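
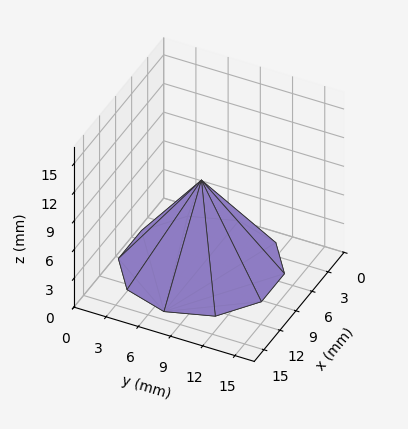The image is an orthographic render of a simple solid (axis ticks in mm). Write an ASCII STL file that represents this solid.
Reading the render: the shape is a regular 10-sided pyramid, base circumscribed radius ≈ 7 mm, apex at z ≈ 9 mm (dimensions read to the nearest mm from the axis ticks). For the STL, each face is triangulated and given an outward normal.

solid part
  facet normal 0.0000 0.0000 -1.0000
    outer loop
      vertex 9.16 13.66 0.00
      vertex 12.66 11.11 0.00
      vertex 14.00 7.00 0.00
    endloop
  endfacet
  facet normal 0.0000 0.0000 -1.0000
    outer loop
      vertex 4.84 13.66 0.00
      vertex 9.16 13.66 0.00
      vertex 14.00 7.00 0.00
    endloop
  endfacet
  facet normal 0.0000 0.0000 -1.0000
    outer loop
      vertex 1.34 11.11 0.00
      vertex 4.84 13.66 0.00
      vertex 14.00 7.00 0.00
    endloop
  endfacet
  facet normal 0.0000 0.0000 -1.0000
    outer loop
      vertex 0.00 7.00 0.00
      vertex 1.34 11.11 0.00
      vertex 14.00 7.00 0.00
    endloop
  endfacet
  facet normal 0.0000 0.0000 -1.0000
    outer loop
      vertex 1.34 2.89 0.00
      vertex 0.00 7.00 0.00
      vertex 14.00 7.00 0.00
    endloop
  endfacet
  facet normal 0.0000 0.0000 -1.0000
    outer loop
      vertex 4.84 0.34 0.00
      vertex 1.34 2.89 0.00
      vertex 14.00 7.00 0.00
    endloop
  endfacet
  facet normal 0.0000 0.0000 -1.0000
    outer loop
      vertex 9.16 0.34 0.00
      vertex 4.84 0.34 0.00
      vertex 14.00 7.00 0.00
    endloop
  endfacet
  facet normal 0.0000 0.0000 -1.0000
    outer loop
      vertex 12.66 2.89 0.00
      vertex 9.16 0.34 0.00
      vertex 14.00 7.00 0.00
    endloop
  endfacet
  facet normal 0.7644 0.2492 0.5946
    outer loop
      vertex 14.00 7.00 0.00
      vertex 12.66 11.11 0.00
      vertex 7.00 7.00 9.00
    endloop
  endfacet
  facet normal 0.4735 0.6499 0.5945
    outer loop
      vertex 12.66 11.11 0.00
      vertex 9.16 13.66 0.00
      vertex 7.00 7.00 9.00
    endloop
  endfacet
  facet normal 0.0000 0.8038 0.5948
    outer loop
      vertex 9.16 13.66 0.00
      vertex 4.84 13.66 0.00
      vertex 7.00 7.00 9.00
    endloop
  endfacet
  facet normal -0.4735 0.6499 0.5945
    outer loop
      vertex 4.84 13.66 0.00
      vertex 1.34 11.11 0.00
      vertex 7.00 7.00 9.00
    endloop
  endfacet
  facet normal -0.7644 0.2492 0.5946
    outer loop
      vertex 1.34 11.11 0.00
      vertex 0.00 7.00 0.00
      vertex 7.00 7.00 9.00
    endloop
  endfacet
  facet normal -0.7644 -0.2492 0.5946
    outer loop
      vertex 0.00 7.00 0.00
      vertex 1.34 2.89 0.00
      vertex 7.00 7.00 9.00
    endloop
  endfacet
  facet normal -0.4735 -0.6499 0.5945
    outer loop
      vertex 1.34 2.89 0.00
      vertex 4.84 0.34 0.00
      vertex 7.00 7.00 9.00
    endloop
  endfacet
  facet normal 0.0000 -0.8038 0.5948
    outer loop
      vertex 4.84 0.34 0.00
      vertex 9.16 0.34 0.00
      vertex 7.00 7.00 9.00
    endloop
  endfacet
  facet normal 0.4735 -0.6499 0.5945
    outer loop
      vertex 9.16 0.34 0.00
      vertex 12.66 2.89 0.00
      vertex 7.00 7.00 9.00
    endloop
  endfacet
  facet normal 0.7644 -0.2492 0.5946
    outer loop
      vertex 12.66 2.89 0.00
      vertex 14.00 7.00 0.00
      vertex 7.00 7.00 9.00
    endloop
  endfacet
endsolid part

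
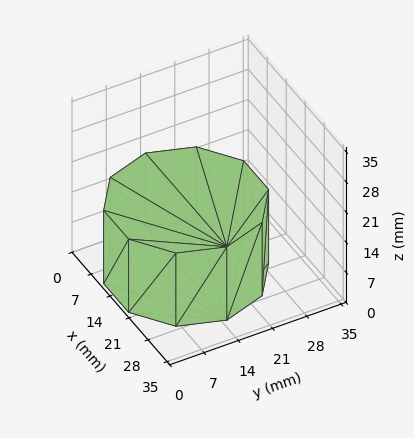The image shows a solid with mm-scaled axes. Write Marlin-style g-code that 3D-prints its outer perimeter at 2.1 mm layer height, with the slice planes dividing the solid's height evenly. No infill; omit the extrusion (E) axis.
Reading the render: the shape is a regular 10-sided prism (a cylinder approximated with 10 flat sides), circumscribed radius ≈ 15 mm, height ≈ 17 mm (dimensions read to the nearest mm from the axis ticks). For the g-code, the solid's height is divided into equal slices at the stated Δz and each level perimeter traced with G1 moves after a G0 lift.

; perimeter-only toolpath
G21 ; units = mm
G90 ; absolute positioning
G28 ; home
; layer 1
G0 Z2.1
G0 X30.0 Y15.0
G1 X27.1 Y23.8
G1 X19.6 Y29.3
G1 X10.4 Y29.3
G1 X2.9 Y23.8
G1 X0.0 Y15.0
G1 X2.9 Y6.2
G1 X10.4 Y0.7
G1 X19.6 Y0.7
G1 X27.1 Y6.2
G1 X30.0 Y15.0
; layer 2
G0 Z4.2
G0 X30.0 Y15.0
G1 X27.1 Y23.8
G1 X19.6 Y29.3
G1 X10.4 Y29.3
G1 X2.9 Y23.8
G1 X0.0 Y15.0
G1 X2.9 Y6.2
G1 X10.4 Y0.7
G1 X19.6 Y0.7
G1 X27.1 Y6.2
G1 X30.0 Y15.0
; layer 3
G0 Z6.4
G0 X30.0 Y15.0
G1 X27.1 Y23.8
G1 X19.6 Y29.3
G1 X10.4 Y29.3
G1 X2.9 Y23.8
G1 X0.0 Y15.0
G1 X2.9 Y6.2
G1 X10.4 Y0.7
G1 X19.6 Y0.7
G1 X27.1 Y6.2
G1 X30.0 Y15.0
; layer 4
G0 Z8.5
G0 X30.0 Y15.0
G1 X27.1 Y23.8
G1 X19.6 Y29.3
G1 X10.4 Y29.3
G1 X2.9 Y23.8
G1 X0.0 Y15.0
G1 X2.9 Y6.2
G1 X10.4 Y0.7
G1 X19.6 Y0.7
G1 X27.1 Y6.2
G1 X30.0 Y15.0
; layer 5
G0 Z10.6
G0 X30.0 Y15.0
G1 X27.1 Y23.8
G1 X19.6 Y29.3
G1 X10.4 Y29.3
G1 X2.9 Y23.8
G1 X0.0 Y15.0
G1 X2.9 Y6.2
G1 X10.4 Y0.7
G1 X19.6 Y0.7
G1 X27.1 Y6.2
G1 X30.0 Y15.0
; layer 6
G0 Z12.8
G0 X30.0 Y15.0
G1 X27.1 Y23.8
G1 X19.6 Y29.3
G1 X10.4 Y29.3
G1 X2.9 Y23.8
G1 X0.0 Y15.0
G1 X2.9 Y6.2
G1 X10.4 Y0.7
G1 X19.6 Y0.7
G1 X27.1 Y6.2
G1 X30.0 Y15.0
; layer 7
G0 Z14.9
G0 X30.0 Y15.0
G1 X27.1 Y23.8
G1 X19.6 Y29.3
G1 X10.4 Y29.3
G1 X2.9 Y23.8
G1 X0.0 Y15.0
G1 X2.9 Y6.2
G1 X10.4 Y0.7
G1 X19.6 Y0.7
G1 X27.1 Y6.2
G1 X30.0 Y15.0
; layer 8
G0 Z17.0
G0 X30.0 Y15.0
G1 X27.1 Y23.8
G1 X19.6 Y29.3
G1 X10.4 Y29.3
G1 X2.9 Y23.8
G1 X0.0 Y15.0
G1 X2.9 Y6.2
G1 X10.4 Y0.7
G1 X19.6 Y0.7
G1 X27.1 Y6.2
G1 X30.0 Y15.0
M2 ; end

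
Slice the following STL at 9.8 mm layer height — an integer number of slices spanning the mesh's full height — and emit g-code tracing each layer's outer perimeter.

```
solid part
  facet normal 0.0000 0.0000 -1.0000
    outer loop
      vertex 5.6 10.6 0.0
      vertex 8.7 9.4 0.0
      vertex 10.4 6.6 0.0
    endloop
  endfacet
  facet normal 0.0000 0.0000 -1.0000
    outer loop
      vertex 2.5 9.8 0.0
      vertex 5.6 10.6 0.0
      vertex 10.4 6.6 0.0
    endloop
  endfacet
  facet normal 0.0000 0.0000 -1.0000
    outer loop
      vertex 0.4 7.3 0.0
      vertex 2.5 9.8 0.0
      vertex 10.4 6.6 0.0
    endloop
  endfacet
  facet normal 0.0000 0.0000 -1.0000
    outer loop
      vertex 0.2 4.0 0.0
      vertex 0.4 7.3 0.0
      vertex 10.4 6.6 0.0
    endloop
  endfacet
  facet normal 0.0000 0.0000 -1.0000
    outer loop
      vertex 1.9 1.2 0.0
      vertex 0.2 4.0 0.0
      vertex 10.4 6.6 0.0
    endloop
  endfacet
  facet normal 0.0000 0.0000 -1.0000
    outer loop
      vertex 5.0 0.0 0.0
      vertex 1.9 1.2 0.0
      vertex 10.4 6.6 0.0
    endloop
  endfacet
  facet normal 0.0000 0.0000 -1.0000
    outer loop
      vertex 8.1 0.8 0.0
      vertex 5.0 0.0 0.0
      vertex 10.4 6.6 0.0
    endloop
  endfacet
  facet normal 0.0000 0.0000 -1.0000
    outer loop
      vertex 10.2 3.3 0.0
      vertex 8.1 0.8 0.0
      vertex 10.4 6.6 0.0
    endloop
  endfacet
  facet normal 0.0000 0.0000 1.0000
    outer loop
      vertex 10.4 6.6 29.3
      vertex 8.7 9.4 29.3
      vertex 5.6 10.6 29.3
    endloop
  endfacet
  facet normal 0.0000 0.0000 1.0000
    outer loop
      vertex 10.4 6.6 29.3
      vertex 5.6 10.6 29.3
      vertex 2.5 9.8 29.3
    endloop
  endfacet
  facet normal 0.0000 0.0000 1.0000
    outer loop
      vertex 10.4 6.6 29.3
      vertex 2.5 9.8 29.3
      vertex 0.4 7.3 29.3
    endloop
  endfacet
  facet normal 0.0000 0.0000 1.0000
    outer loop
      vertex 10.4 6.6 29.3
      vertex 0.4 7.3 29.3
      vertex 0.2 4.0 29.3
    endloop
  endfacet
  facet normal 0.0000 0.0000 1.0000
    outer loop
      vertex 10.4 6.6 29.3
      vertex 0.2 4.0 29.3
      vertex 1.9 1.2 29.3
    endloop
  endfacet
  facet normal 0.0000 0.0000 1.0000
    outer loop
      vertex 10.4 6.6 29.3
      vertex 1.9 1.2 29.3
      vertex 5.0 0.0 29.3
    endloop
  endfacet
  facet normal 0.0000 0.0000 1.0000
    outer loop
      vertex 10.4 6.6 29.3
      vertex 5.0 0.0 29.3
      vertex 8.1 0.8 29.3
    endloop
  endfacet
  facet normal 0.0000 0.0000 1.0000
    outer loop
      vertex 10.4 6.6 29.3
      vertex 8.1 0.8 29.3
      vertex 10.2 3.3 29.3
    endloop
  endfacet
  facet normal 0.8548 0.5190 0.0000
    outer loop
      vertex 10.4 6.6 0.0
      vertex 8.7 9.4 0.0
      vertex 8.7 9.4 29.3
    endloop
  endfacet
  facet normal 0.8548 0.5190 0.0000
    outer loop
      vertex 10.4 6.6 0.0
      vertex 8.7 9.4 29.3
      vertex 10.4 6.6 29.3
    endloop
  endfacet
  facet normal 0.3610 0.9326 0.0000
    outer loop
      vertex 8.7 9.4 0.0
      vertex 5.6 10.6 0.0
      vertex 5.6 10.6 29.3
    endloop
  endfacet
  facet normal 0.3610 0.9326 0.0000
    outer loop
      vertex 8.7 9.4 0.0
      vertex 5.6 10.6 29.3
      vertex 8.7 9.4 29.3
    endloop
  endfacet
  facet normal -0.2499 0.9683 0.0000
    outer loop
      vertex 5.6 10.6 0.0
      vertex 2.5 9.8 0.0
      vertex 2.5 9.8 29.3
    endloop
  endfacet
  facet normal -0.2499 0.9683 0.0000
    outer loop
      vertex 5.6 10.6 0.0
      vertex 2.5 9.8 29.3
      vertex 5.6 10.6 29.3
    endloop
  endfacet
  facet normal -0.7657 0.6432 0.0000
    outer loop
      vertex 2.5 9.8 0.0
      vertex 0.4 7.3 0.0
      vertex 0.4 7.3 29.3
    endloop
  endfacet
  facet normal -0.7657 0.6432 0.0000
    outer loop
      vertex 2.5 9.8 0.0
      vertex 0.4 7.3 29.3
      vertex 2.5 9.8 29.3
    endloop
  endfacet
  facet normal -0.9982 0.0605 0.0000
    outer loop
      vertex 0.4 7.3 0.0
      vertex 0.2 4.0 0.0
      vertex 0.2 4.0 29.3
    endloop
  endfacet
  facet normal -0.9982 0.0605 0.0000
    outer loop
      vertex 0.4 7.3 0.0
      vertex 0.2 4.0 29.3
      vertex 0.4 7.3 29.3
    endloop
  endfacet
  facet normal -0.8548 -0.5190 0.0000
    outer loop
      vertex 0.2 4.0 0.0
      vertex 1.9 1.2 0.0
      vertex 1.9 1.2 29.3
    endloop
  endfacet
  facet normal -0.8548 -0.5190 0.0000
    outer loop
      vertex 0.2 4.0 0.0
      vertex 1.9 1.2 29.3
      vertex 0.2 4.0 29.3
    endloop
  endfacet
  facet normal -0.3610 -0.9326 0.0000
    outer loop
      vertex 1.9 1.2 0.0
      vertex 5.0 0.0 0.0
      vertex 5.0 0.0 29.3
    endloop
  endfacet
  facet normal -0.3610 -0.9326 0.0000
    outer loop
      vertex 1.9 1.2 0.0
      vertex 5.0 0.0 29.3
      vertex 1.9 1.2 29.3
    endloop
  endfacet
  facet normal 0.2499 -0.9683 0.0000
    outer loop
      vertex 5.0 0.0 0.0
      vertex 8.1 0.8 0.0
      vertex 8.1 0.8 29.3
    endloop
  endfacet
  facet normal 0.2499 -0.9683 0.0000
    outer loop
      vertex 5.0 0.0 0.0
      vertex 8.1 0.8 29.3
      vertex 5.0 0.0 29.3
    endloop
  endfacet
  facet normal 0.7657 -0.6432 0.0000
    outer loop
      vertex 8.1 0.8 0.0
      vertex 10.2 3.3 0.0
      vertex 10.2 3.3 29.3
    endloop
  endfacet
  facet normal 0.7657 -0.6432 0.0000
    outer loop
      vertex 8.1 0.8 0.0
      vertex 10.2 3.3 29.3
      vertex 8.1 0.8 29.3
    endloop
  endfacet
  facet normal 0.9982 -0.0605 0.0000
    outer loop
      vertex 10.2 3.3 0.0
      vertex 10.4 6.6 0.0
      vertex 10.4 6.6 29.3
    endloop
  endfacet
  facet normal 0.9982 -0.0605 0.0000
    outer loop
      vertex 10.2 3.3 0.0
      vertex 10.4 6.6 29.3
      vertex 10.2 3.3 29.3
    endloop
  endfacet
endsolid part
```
; perimeter-only toolpath
G21 ; units = mm
G90 ; absolute positioning
G28 ; home
; layer 1
G0 Z9.8
G0 X10.4 Y6.6
G1 X8.7 Y9.4
G1 X5.6 Y10.6
G1 X2.5 Y9.8
G1 X0.4 Y7.3
G1 X0.2 Y4.0
G1 X1.9 Y1.2
G1 X5.0 Y0.0
G1 X8.1 Y0.8
G1 X10.2 Y3.3
G1 X10.4 Y6.6
; layer 2
G0 Z19.5
G0 X10.4 Y6.6
G1 X8.7 Y9.4
G1 X5.6 Y10.6
G1 X2.5 Y9.8
G1 X0.4 Y7.3
G1 X0.2 Y4.0
G1 X1.9 Y1.2
G1 X5.0 Y0.0
G1 X8.1 Y0.8
G1 X10.2 Y3.3
G1 X10.4 Y6.6
; layer 3
G0 Z29.3
G0 X10.4 Y6.6
G1 X8.7 Y9.4
G1 X5.6 Y10.6
G1 X2.5 Y9.8
G1 X0.4 Y7.3
G1 X0.2 Y4.0
G1 X1.9 Y1.2
G1 X5.0 Y0.0
G1 X8.1 Y0.8
G1 X10.2 Y3.3
G1 X10.4 Y6.6
M2 ; end

The solid is a regular 10-sided prism (a cylinder approximated with 10 flat sides), circumscribed radius ≈ 5.3 mm, height ≈ 29.3 mm. Slicing at Δz = 9.8 mm — 3 equal slices spanning the solid's height, so layer i sits at z = i·h/3 — gives 3 non-empty perimeters. Each is a 10-segment closed polygon; G0 lifts to the layer z and rapids to the start vertex, then G1 traces the edges.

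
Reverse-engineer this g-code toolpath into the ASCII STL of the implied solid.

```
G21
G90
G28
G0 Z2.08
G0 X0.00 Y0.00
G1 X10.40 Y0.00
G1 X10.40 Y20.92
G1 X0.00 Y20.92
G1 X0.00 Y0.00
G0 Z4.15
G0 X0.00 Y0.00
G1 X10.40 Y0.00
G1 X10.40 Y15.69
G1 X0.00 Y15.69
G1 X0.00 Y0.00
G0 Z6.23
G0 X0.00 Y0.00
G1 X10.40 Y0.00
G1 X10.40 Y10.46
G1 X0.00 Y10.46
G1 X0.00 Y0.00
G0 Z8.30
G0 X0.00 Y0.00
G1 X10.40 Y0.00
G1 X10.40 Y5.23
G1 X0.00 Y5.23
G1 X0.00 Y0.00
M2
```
solid part
  facet normal 0.0000 0.0000 -1.0000
    outer loop
      vertex 10.40 26.15 0.00
      vertex 10.40 0.00 0.00
      vertex 0.00 0.00 0.00
    endloop
  endfacet
  facet normal 0.0000 0.0000 -1.0000
    outer loop
      vertex 0.00 26.15 0.00
      vertex 10.40 26.15 0.00
      vertex 0.00 0.00 0.00
    endloop
  endfacet
  facet normal 0.0000 -1.0000 0.0000
    outer loop
      vertex 0.00 0.00 0.00
      vertex 10.40 0.00 0.00
      vertex 10.40 0.00 10.38
    endloop
  endfacet
  facet normal 0.0000 -1.0000 0.0000
    outer loop
      vertex 0.00 0.00 0.00
      vertex 10.40 0.00 10.38
      vertex 0.00 0.00 10.38
    endloop
  endfacet
  facet normal 0.0000 0.3689 0.9295
    outer loop
      vertex 0.00 0.00 10.38
      vertex 10.40 0.00 10.38
      vertex 10.40 26.15 0.00
    endloop
  endfacet
  facet normal 0.0000 0.3689 0.9295
    outer loop
      vertex 0.00 0.00 10.38
      vertex 10.40 26.15 0.00
      vertex 0.00 26.15 0.00
    endloop
  endfacet
  facet normal -1.0000 0.0000 0.0000
    outer loop
      vertex 0.00 0.00 10.38
      vertex 0.00 26.15 0.00
      vertex 0.00 0.00 0.00
    endloop
  endfacet
  facet normal 1.0000 0.0000 0.0000
    outer loop
      vertex 10.40 0.00 0.00
      vertex 10.40 26.15 0.00
      vertex 10.40 0.00 10.38
    endloop
  endfacet
endsolid part

The G0 Z moves step by Δz≈2.08 mm. The G1 loops shrink linearly with z, so the solid tapers from its base footprint up to z≈10.4. Closing with a flat bottom cap and the tapered top and triangulating gives 8 facets — a wedge (ramp): 10.4 × 26.1 mm base, rising to 10.4 mm along the y=0 edge and sloping linearly to z=0 at y=26.1.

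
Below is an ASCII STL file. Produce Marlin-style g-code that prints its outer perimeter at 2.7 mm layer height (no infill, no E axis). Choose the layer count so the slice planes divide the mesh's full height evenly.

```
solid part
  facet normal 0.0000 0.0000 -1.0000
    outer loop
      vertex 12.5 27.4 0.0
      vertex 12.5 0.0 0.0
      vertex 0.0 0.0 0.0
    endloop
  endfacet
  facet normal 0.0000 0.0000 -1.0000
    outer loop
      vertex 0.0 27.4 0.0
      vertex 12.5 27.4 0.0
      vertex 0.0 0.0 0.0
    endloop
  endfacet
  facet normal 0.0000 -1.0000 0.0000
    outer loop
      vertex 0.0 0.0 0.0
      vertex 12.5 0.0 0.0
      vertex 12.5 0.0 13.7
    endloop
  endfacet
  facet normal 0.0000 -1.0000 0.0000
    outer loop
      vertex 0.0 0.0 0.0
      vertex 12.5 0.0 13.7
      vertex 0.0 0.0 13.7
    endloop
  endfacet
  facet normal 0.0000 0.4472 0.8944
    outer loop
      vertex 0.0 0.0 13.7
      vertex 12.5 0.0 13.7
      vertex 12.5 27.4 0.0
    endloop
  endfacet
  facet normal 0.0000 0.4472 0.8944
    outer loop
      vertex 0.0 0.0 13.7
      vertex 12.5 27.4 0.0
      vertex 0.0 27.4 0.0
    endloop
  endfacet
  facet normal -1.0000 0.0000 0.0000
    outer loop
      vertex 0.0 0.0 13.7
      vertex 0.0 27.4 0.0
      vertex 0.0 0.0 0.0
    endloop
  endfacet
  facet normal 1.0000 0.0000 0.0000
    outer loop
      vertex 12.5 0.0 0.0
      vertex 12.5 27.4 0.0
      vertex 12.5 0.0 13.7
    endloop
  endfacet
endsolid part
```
; perimeter-only toolpath
G21 ; units = mm
G90 ; absolute positioning
G28 ; home
; layer 1
G0 Z2.7
G0 X0.0 Y0.0
G1 X12.5 Y0.0
G1 X12.5 Y21.9
G1 X0.0 Y21.9
G1 X0.0 Y0.0
; layer 2
G0 Z5.5
G0 X0.0 Y0.0
G1 X12.5 Y0.0
G1 X12.5 Y16.4
G1 X0.0 Y16.4
G1 X0.0 Y0.0
; layer 3
G0 Z8.2
G0 X0.0 Y0.0
G1 X12.5 Y0.0
G1 X12.5 Y11.0
G1 X0.0 Y11.0
G1 X0.0 Y0.0
; layer 4
G0 Z11.0
G0 X0.0 Y0.0
G1 X12.5 Y0.0
G1 X12.5 Y5.5
G1 X0.0 Y5.5
G1 X0.0 Y0.0
M2 ; end

The solid is a wedge (ramp): 12.5 × 27.4 mm base, rising to 13.7 mm along the y=0 edge and sloping linearly to z=0 at y=27.4. Slicing at Δz = 2.7 mm — 5 equal slices spanning the solid's height, so layer i sits at z = i·h/5 — gives 4 non-empty perimeters. Each is a 4-segment closed polygon; G0 lifts to the layer z and rapids to the start vertex, then G1 traces the edges. The cross-section shrinks linearly with z (the slice at the apex is degenerate and omitted).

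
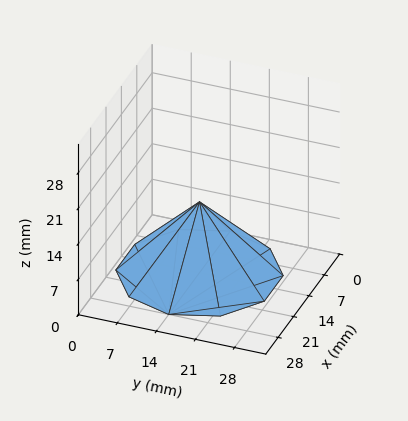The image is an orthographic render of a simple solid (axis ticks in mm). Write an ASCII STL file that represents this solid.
Reading the render: the shape is a regular 10-sided pyramid, base circumscribed radius ≈ 14 mm, apex at z ≈ 14 mm (dimensions read to the nearest mm from the axis ticks). For the STL, each face is triangulated and given an outward normal.

solid part
  facet normal 0.0000 0.0000 -1.0000
    outer loop
      vertex 18.3 27.3 0.0
      vertex 25.3 22.2 0.0
      vertex 28.0 14.0 0.0
    endloop
  endfacet
  facet normal 0.0000 0.0000 -1.0000
    outer loop
      vertex 9.7 27.3 0.0
      vertex 18.3 27.3 0.0
      vertex 28.0 14.0 0.0
    endloop
  endfacet
  facet normal 0.0000 0.0000 -1.0000
    outer loop
      vertex 2.7 22.2 0.0
      vertex 9.7 27.3 0.0
      vertex 28.0 14.0 0.0
    endloop
  endfacet
  facet normal 0.0000 0.0000 -1.0000
    outer loop
      vertex 0.0 14.0 0.0
      vertex 2.7 22.2 0.0
      vertex 28.0 14.0 0.0
    endloop
  endfacet
  facet normal 0.0000 0.0000 -1.0000
    outer loop
      vertex 2.7 5.8 0.0
      vertex 0.0 14.0 0.0
      vertex 28.0 14.0 0.0
    endloop
  endfacet
  facet normal 0.0000 0.0000 -1.0000
    outer loop
      vertex 9.7 0.7 0.0
      vertex 2.7 5.8 0.0
      vertex 28.0 14.0 0.0
    endloop
  endfacet
  facet normal 0.0000 0.0000 -1.0000
    outer loop
      vertex 18.3 0.7 0.0
      vertex 9.7 0.7 0.0
      vertex 28.0 14.0 0.0
    endloop
  endfacet
  facet normal 0.0000 0.0000 -1.0000
    outer loop
      vertex 25.3 5.8 0.0
      vertex 18.3 0.7 0.0
      vertex 28.0 14.0 0.0
    endloop
  endfacet
  facet normal 0.6887 0.2268 0.6887
    outer loop
      vertex 28.0 14.0 0.0
      vertex 25.3 22.2 0.0
      vertex 14.0 14.0 14.0
    endloop
  endfacet
  facet normal 0.4272 0.5864 0.6882
    outer loop
      vertex 25.3 22.2 0.0
      vertex 18.3 27.3 0.0
      vertex 14.0 14.0 14.0
    endloop
  endfacet
  facet normal 0.0000 0.7250 0.6887
    outer loop
      vertex 18.3 27.3 0.0
      vertex 9.7 27.3 0.0
      vertex 14.0 14.0 14.0
    endloop
  endfacet
  facet normal -0.4272 0.5864 0.6882
    outer loop
      vertex 9.7 27.3 0.0
      vertex 2.7 22.2 0.0
      vertex 14.0 14.0 14.0
    endloop
  endfacet
  facet normal -0.6887 0.2268 0.6887
    outer loop
      vertex 2.7 22.2 0.0
      vertex 0.0 14.0 0.0
      vertex 14.0 14.0 14.0
    endloop
  endfacet
  facet normal -0.6887 -0.2268 0.6887
    outer loop
      vertex 0.0 14.0 0.0
      vertex 2.7 5.8 0.0
      vertex 14.0 14.0 14.0
    endloop
  endfacet
  facet normal -0.4272 -0.5864 0.6882
    outer loop
      vertex 2.7 5.8 0.0
      vertex 9.7 0.7 0.0
      vertex 14.0 14.0 14.0
    endloop
  endfacet
  facet normal 0.0000 -0.7250 0.6887
    outer loop
      vertex 9.7 0.7 0.0
      vertex 18.3 0.7 0.0
      vertex 14.0 14.0 14.0
    endloop
  endfacet
  facet normal 0.4272 -0.5864 0.6882
    outer loop
      vertex 18.3 0.7 0.0
      vertex 25.3 5.8 0.0
      vertex 14.0 14.0 14.0
    endloop
  endfacet
  facet normal 0.6887 -0.2268 0.6887
    outer loop
      vertex 25.3 5.8 0.0
      vertex 28.0 14.0 0.0
      vertex 14.0 14.0 14.0
    endloop
  endfacet
endsolid part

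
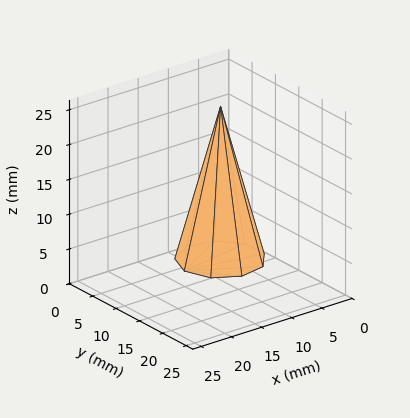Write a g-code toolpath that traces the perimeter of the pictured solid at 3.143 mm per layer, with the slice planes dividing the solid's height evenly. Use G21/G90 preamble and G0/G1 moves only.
Reading the render: the shape is a regular 9-sided pyramid, base circumscribed radius ≈ 6 mm, apex at z ≈ 22 mm (dimensions read to the nearest mm from the axis ticks). For the g-code, the solid's height is divided into equal slices at the stated Δz and each level perimeter traced with G1 moves after a G0 lift.

; perimeter-only toolpath
G21 ; units = mm
G90 ; absolute positioning
G28 ; home
; layer 1
G0 Z3.143
G0 X11.143 Y6.000
G1 X9.939 Y9.306
G1 X6.893 Y11.065
G1 X3.429 Y10.454
G1 X1.167 Y7.759
G1 X1.167 Y4.241
G1 X3.429 Y1.546
G1 X6.893 Y0.935
G1 X9.939 Y2.694
G1 X11.143 Y6.000
; layer 2
G0 Z6.286
G0 X10.286 Y6.000
G1 X9.283 Y8.755
G1 X6.744 Y10.221
G1 X3.857 Y9.711
G1 X1.973 Y7.466
G1 X1.973 Y4.534
G1 X3.857 Y2.289
G1 X6.744 Y1.779
G1 X9.283 Y3.245
G1 X10.286 Y6.000
; layer 3
G0 Z9.429
G0 X9.429 Y6.000
G1 X8.626 Y8.204
G1 X6.595 Y9.377
G1 X4.286 Y8.969
G1 X2.778 Y7.173
G1 X2.778 Y4.827
G1 X4.286 Y3.031
G1 X6.595 Y2.623
G1 X8.626 Y3.796
G1 X9.429 Y6.000
; layer 4
G0 Z12.571
G0 X8.571 Y6.000
G1 X7.970 Y7.653
G1 X6.447 Y8.532
G1 X4.714 Y8.227
G1 X3.584 Y6.879
G1 X3.584 Y5.121
G1 X4.714 Y3.773
G1 X6.447 Y3.468
G1 X7.970 Y4.347
G1 X8.571 Y6.000
; layer 5
G0 Z15.714
G0 X7.714 Y6.000
G1 X7.313 Y7.102
G1 X6.298 Y7.688
G1 X5.143 Y7.485
G1 X4.389 Y6.586
G1 X4.389 Y5.414
G1 X5.143 Y4.515
G1 X6.298 Y4.312
G1 X7.313 Y4.898
G1 X7.714 Y6.000
; layer 6
G0 Z18.857
G0 X6.857 Y6.000
G1 X6.657 Y6.551
G1 X6.149 Y6.844
G1 X5.571 Y6.742
G1 X5.195 Y6.293
G1 X5.195 Y5.707
G1 X5.571 Y5.258
G1 X6.149 Y5.156
G1 X6.657 Y5.449
G1 X6.857 Y6.000
M2 ; end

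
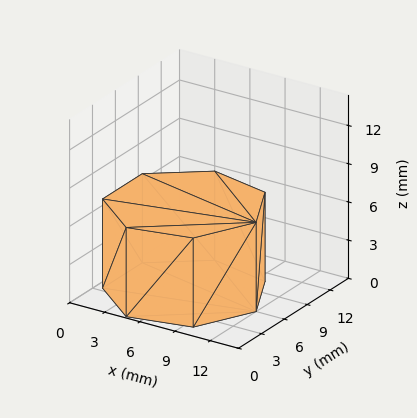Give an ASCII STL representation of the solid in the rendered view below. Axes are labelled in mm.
Reading the render: the shape is a regular 7-sided prism (a cylinder approximated with 7 flat sides), circumscribed radius ≈ 6 mm, height ≈ 7 mm (dimensions read to the nearest mm from the axis ticks). For the STL, each face is triangulated and given an outward normal.

solid part
  facet normal 0.0000 0.0000 -1.0000
    outer loop
      vertex 4.7 11.8 0.0
      vertex 9.7 10.7 0.0
      vertex 12.0 6.0 0.0
    endloop
  endfacet
  facet normal 0.0000 0.0000 -1.0000
    outer loop
      vertex 0.6 8.6 0.0
      vertex 4.7 11.8 0.0
      vertex 12.0 6.0 0.0
    endloop
  endfacet
  facet normal 0.0000 0.0000 -1.0000
    outer loop
      vertex 0.6 3.4 0.0
      vertex 0.6 8.6 0.0
      vertex 12.0 6.0 0.0
    endloop
  endfacet
  facet normal 0.0000 0.0000 -1.0000
    outer loop
      vertex 4.7 0.2 0.0
      vertex 0.6 3.4 0.0
      vertex 12.0 6.0 0.0
    endloop
  endfacet
  facet normal 0.0000 0.0000 -1.0000
    outer loop
      vertex 9.7 1.3 0.0
      vertex 4.7 0.2 0.0
      vertex 12.0 6.0 0.0
    endloop
  endfacet
  facet normal 0.0000 0.0000 1.0000
    outer loop
      vertex 12.0 6.0 7.0
      vertex 9.7 10.7 7.0
      vertex 4.7 11.8 7.0
    endloop
  endfacet
  facet normal 0.0000 0.0000 1.0000
    outer loop
      vertex 12.0 6.0 7.0
      vertex 4.7 11.8 7.0
      vertex 0.6 8.6 7.0
    endloop
  endfacet
  facet normal 0.0000 0.0000 1.0000
    outer loop
      vertex 12.0 6.0 7.0
      vertex 0.6 8.6 7.0
      vertex 0.6 3.4 7.0
    endloop
  endfacet
  facet normal 0.0000 0.0000 1.0000
    outer loop
      vertex 12.0 6.0 7.0
      vertex 0.6 3.4 7.0
      vertex 4.7 0.2 7.0
    endloop
  endfacet
  facet normal 0.0000 0.0000 1.0000
    outer loop
      vertex 12.0 6.0 7.0
      vertex 4.7 0.2 7.0
      vertex 9.7 1.3 7.0
    endloop
  endfacet
  facet normal 0.8982 0.4396 0.0000
    outer loop
      vertex 12.0 6.0 0.0
      vertex 9.7 10.7 0.0
      vertex 9.7 10.7 7.0
    endloop
  endfacet
  facet normal 0.8982 0.4396 0.0000
    outer loop
      vertex 12.0 6.0 0.0
      vertex 9.7 10.7 7.0
      vertex 12.0 6.0 7.0
    endloop
  endfacet
  facet normal 0.2149 0.9766 0.0000
    outer loop
      vertex 9.7 10.7 0.0
      vertex 4.7 11.8 0.0
      vertex 4.7 11.8 7.0
    endloop
  endfacet
  facet normal 0.2149 0.9766 0.0000
    outer loop
      vertex 9.7 10.7 0.0
      vertex 4.7 11.8 7.0
      vertex 9.7 10.7 7.0
    endloop
  endfacet
  facet normal -0.6153 0.7883 0.0000
    outer loop
      vertex 4.7 11.8 0.0
      vertex 0.6 8.6 0.0
      vertex 0.6 8.6 7.0
    endloop
  endfacet
  facet normal -0.6153 0.7883 0.0000
    outer loop
      vertex 4.7 11.8 0.0
      vertex 0.6 8.6 7.0
      vertex 4.7 11.8 7.0
    endloop
  endfacet
  facet normal -1.0000 0.0000 0.0000
    outer loop
      vertex 0.6 8.6 0.0
      vertex 0.6 3.4 0.0
      vertex 0.6 3.4 7.0
    endloop
  endfacet
  facet normal -1.0000 0.0000 0.0000
    outer loop
      vertex 0.6 8.6 0.0
      vertex 0.6 3.4 7.0
      vertex 0.6 8.6 7.0
    endloop
  endfacet
  facet normal -0.6153 -0.7883 0.0000
    outer loop
      vertex 0.6 3.4 0.0
      vertex 4.7 0.2 0.0
      vertex 4.7 0.2 7.0
    endloop
  endfacet
  facet normal -0.6153 -0.7883 0.0000
    outer loop
      vertex 0.6 3.4 0.0
      vertex 4.7 0.2 7.0
      vertex 0.6 3.4 7.0
    endloop
  endfacet
  facet normal 0.2149 -0.9766 0.0000
    outer loop
      vertex 4.7 0.2 0.0
      vertex 9.7 1.3 0.0
      vertex 9.7 1.3 7.0
    endloop
  endfacet
  facet normal 0.2149 -0.9766 0.0000
    outer loop
      vertex 4.7 0.2 0.0
      vertex 9.7 1.3 7.0
      vertex 4.7 0.2 7.0
    endloop
  endfacet
  facet normal 0.8982 -0.4396 0.0000
    outer loop
      vertex 9.7 1.3 0.0
      vertex 12.0 6.0 0.0
      vertex 12.0 6.0 7.0
    endloop
  endfacet
  facet normal 0.8982 -0.4396 0.0000
    outer loop
      vertex 9.7 1.3 0.0
      vertex 12.0 6.0 7.0
      vertex 9.7 1.3 7.0
    endloop
  endfacet
endsolid part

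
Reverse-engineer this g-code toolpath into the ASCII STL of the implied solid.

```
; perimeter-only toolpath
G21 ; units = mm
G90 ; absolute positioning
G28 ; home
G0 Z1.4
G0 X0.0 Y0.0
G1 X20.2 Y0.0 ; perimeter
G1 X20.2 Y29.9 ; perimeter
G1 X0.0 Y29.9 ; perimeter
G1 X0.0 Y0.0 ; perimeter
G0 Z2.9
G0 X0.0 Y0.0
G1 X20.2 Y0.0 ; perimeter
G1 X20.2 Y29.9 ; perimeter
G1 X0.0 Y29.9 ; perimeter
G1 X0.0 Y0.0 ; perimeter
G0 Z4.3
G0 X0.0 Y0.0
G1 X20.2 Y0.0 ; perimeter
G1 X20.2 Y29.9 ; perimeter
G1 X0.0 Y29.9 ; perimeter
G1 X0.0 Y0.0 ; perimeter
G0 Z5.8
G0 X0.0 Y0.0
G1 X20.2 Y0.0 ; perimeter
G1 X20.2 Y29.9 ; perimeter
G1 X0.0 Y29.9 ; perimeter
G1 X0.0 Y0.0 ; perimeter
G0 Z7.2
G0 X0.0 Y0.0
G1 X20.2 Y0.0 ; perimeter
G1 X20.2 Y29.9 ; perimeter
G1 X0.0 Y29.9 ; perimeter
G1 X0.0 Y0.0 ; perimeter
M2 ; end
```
solid part
  facet normal 0.0000 0.0000 -1.0000
    outer loop
      vertex 20.2 29.9 0.0
      vertex 20.2 0.0 0.0
      vertex 0.0 0.0 0.0
    endloop
  endfacet
  facet normal 0.0000 0.0000 -1.0000
    outer loop
      vertex 0.0 29.9 0.0
      vertex 20.2 29.9 0.0
      vertex 0.0 0.0 0.0
    endloop
  endfacet
  facet normal 0.0000 0.0000 1.0000
    outer loop
      vertex 0.0 0.0 7.2
      vertex 20.2 0.0 7.2
      vertex 20.2 29.9 7.2
    endloop
  endfacet
  facet normal 0.0000 0.0000 1.0000
    outer loop
      vertex 0.0 0.0 7.2
      vertex 20.2 29.9 7.2
      vertex 0.0 29.9 7.2
    endloop
  endfacet
  facet normal 0.0000 -1.0000 0.0000
    outer loop
      vertex 0.0 0.0 0.0
      vertex 20.2 0.0 0.0
      vertex 20.2 0.0 7.2
    endloop
  endfacet
  facet normal 0.0000 -1.0000 0.0000
    outer loop
      vertex 0.0 0.0 0.0
      vertex 20.2 0.0 7.2
      vertex 0.0 0.0 7.2
    endloop
  endfacet
  facet normal 0.0000 1.0000 0.0000
    outer loop
      vertex 20.2 29.9 7.2
      vertex 20.2 29.9 0.0
      vertex 0.0 29.9 0.0
    endloop
  endfacet
  facet normal 0.0000 1.0000 0.0000
    outer loop
      vertex 0.0 29.9 7.2
      vertex 20.2 29.9 7.2
      vertex 0.0 29.9 0.0
    endloop
  endfacet
  facet normal -1.0000 0.0000 0.0000
    outer loop
      vertex 0.0 29.9 7.2
      vertex 0.0 29.9 0.0
      vertex 0.0 0.0 0.0
    endloop
  endfacet
  facet normal -1.0000 0.0000 0.0000
    outer loop
      vertex 0.0 0.0 7.2
      vertex 0.0 29.9 7.2
      vertex 0.0 0.0 0.0
    endloop
  endfacet
  facet normal 1.0000 0.0000 0.0000
    outer loop
      vertex 20.2 0.0 0.0
      vertex 20.2 29.9 0.0
      vertex 20.2 29.9 7.2
    endloop
  endfacet
  facet normal 1.0000 0.0000 0.0000
    outer loop
      vertex 20.2 0.0 0.0
      vertex 20.2 29.9 7.2
      vertex 20.2 0.0 7.2
    endloop
  endfacet
endsolid part

The G0 Z moves step by Δz≈1.4 mm. Every layer's G1 loop is the same polygon, so the solid is a straight extrusion of it from z=0 to z≈7.2. Closing with flat bottom and top caps and triangulating gives 12 facets — a rectangular box, roughly 20.2 × 29.9 mm footprint and 7.2 mm tall.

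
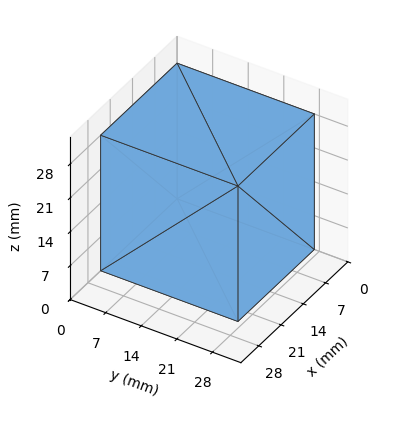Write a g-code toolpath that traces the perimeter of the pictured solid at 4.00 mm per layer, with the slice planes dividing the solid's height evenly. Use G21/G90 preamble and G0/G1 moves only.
Reading the render: the shape is a rectangular box, roughly 24 × 27 mm footprint and 28 mm tall (dimensions read to the nearest mm from the axis ticks). For the g-code, the solid's height is divided into equal slices at the stated Δz and each level perimeter traced with G1 moves after a G0 lift.

; perimeter-only toolpath
G21 ; units = mm
G90 ; absolute positioning
G28 ; home
; layer 1
G0 Z4.00
G0 X0.00 Y0.00
G1 X24.00 Y0.00
G1 X24.00 Y27.00
G1 X0.00 Y27.00
G1 X0.00 Y0.00
; layer 2
G0 Z8.00
G0 X0.00 Y0.00
G1 X24.00 Y0.00
G1 X24.00 Y27.00
G1 X0.00 Y27.00
G1 X0.00 Y0.00
; layer 3
G0 Z12.00
G0 X0.00 Y0.00
G1 X24.00 Y0.00
G1 X24.00 Y27.00
G1 X0.00 Y27.00
G1 X0.00 Y0.00
; layer 4
G0 Z16.00
G0 X0.00 Y0.00
G1 X24.00 Y0.00
G1 X24.00 Y27.00
G1 X0.00 Y27.00
G1 X0.00 Y0.00
; layer 5
G0 Z20.00
G0 X0.00 Y0.00
G1 X24.00 Y0.00
G1 X24.00 Y27.00
G1 X0.00 Y27.00
G1 X0.00 Y0.00
; layer 6
G0 Z24.00
G0 X0.00 Y0.00
G1 X24.00 Y0.00
G1 X24.00 Y27.00
G1 X0.00 Y27.00
G1 X0.00 Y0.00
; layer 7
G0 Z28.00
G0 X0.00 Y0.00
G1 X24.00 Y0.00
G1 X24.00 Y27.00
G1 X0.00 Y27.00
G1 X0.00 Y0.00
M2 ; end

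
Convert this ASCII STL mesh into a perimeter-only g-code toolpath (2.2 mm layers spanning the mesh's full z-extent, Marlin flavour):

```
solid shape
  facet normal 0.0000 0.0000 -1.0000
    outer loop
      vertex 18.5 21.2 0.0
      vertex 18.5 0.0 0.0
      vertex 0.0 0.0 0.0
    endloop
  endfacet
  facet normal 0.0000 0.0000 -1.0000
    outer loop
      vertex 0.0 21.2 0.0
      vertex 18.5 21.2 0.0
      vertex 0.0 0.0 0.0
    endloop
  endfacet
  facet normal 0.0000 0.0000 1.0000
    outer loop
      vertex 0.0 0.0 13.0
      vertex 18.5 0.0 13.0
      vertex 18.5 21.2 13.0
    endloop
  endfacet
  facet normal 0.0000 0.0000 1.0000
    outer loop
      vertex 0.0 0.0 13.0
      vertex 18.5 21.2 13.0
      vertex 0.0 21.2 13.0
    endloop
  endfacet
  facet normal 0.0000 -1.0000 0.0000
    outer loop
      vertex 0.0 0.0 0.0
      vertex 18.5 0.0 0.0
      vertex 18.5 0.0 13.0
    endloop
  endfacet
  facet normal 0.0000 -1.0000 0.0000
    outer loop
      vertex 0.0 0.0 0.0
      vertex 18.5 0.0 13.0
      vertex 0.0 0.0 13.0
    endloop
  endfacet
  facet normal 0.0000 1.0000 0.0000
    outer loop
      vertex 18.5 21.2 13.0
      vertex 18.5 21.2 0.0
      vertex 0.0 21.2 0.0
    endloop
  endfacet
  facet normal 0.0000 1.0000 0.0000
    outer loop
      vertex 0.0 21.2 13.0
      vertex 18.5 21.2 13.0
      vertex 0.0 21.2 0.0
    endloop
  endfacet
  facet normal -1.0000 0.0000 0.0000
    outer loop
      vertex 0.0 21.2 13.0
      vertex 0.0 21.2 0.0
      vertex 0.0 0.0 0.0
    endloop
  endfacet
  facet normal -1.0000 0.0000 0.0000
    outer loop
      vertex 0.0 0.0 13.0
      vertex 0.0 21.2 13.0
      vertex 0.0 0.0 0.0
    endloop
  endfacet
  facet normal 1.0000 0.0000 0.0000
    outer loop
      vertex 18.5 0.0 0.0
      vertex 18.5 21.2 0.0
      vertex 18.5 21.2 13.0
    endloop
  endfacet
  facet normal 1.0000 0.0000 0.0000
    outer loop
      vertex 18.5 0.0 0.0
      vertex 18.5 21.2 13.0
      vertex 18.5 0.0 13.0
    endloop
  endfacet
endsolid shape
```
; perimeter-only toolpath
G21 ; units = mm
G90 ; absolute positioning
G28 ; home
; layer 1
G0 Z2.2
G0 X0.0 Y0.0
G1 X18.5 Y0.0
G1 X18.5 Y21.2
G1 X0.0 Y21.2
G1 X0.0 Y0.0
; layer 2
G0 Z4.3
G0 X0.0 Y0.0
G1 X18.5 Y0.0
G1 X18.5 Y21.2
G1 X0.0 Y21.2
G1 X0.0 Y0.0
; layer 3
G0 Z6.5
G0 X0.0 Y0.0
G1 X18.5 Y0.0
G1 X18.5 Y21.2
G1 X0.0 Y21.2
G1 X0.0 Y0.0
; layer 4
G0 Z8.7
G0 X0.0 Y0.0
G1 X18.5 Y0.0
G1 X18.5 Y21.2
G1 X0.0 Y21.2
G1 X0.0 Y0.0
; layer 5
G0 Z10.8
G0 X0.0 Y0.0
G1 X18.5 Y0.0
G1 X18.5 Y21.2
G1 X0.0 Y21.2
G1 X0.0 Y0.0
; layer 6
G0 Z13.0
G0 X0.0 Y0.0
G1 X18.5 Y0.0
G1 X18.5 Y21.2
G1 X0.0 Y21.2
G1 X0.0 Y0.0
M2 ; end

The solid is a rectangular box, roughly 18.5 × 21.2 mm footprint and 13 mm tall. Slicing at Δz = 2.2 mm — 6 equal slices spanning the solid's height, so layer i sits at z = i·h/6 — gives 6 non-empty perimeters. Each is a 4-segment closed polygon; G0 lifts to the layer z and rapids to the start vertex, then G1 traces the edges.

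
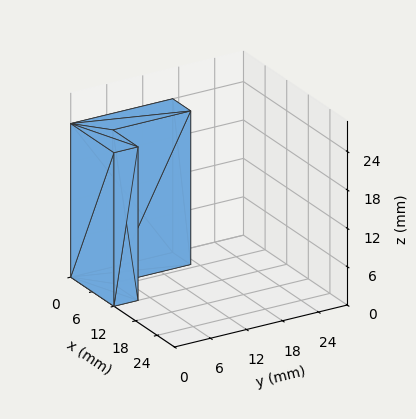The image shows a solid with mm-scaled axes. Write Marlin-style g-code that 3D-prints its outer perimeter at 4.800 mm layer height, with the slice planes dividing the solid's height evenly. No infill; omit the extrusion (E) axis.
Reading the render: the shape is an L-shaped prism: outer 12 × 17 mm, arm thicknesses ≈ 4 mm (horizontal) and 5 mm (vertical), extruded 24 mm in z (dimensions read to the nearest mm from the axis ticks). For the g-code, the solid's height is divided into equal slices at the stated Δz and each level perimeter traced with G1 moves after a G0 lift.

; perimeter-only toolpath
G21 ; units = mm
G90 ; absolute positioning
G28 ; home
; layer 1
G0 Z4.800
G0 X0.000 Y0.000
G1 X12.000 Y0.000
G1 X12.000 Y4.000
G1 X5.000 Y4.000
G1 X5.000 Y17.000
G1 X0.000 Y17.000
G1 X0.000 Y0.000
; layer 2
G0 Z9.600
G0 X0.000 Y0.000
G1 X12.000 Y0.000
G1 X12.000 Y4.000
G1 X5.000 Y4.000
G1 X5.000 Y17.000
G1 X0.000 Y17.000
G1 X0.000 Y0.000
; layer 3
G0 Z14.400
G0 X0.000 Y0.000
G1 X12.000 Y0.000
G1 X12.000 Y4.000
G1 X5.000 Y4.000
G1 X5.000 Y17.000
G1 X0.000 Y17.000
G1 X0.000 Y0.000
; layer 4
G0 Z19.200
G0 X0.000 Y0.000
G1 X12.000 Y0.000
G1 X12.000 Y4.000
G1 X5.000 Y4.000
G1 X5.000 Y17.000
G1 X0.000 Y17.000
G1 X0.000 Y0.000
; layer 5
G0 Z24.000
G0 X0.000 Y0.000
G1 X12.000 Y0.000
G1 X12.000 Y4.000
G1 X5.000 Y4.000
G1 X5.000 Y17.000
G1 X0.000 Y17.000
G1 X0.000 Y0.000
M2 ; end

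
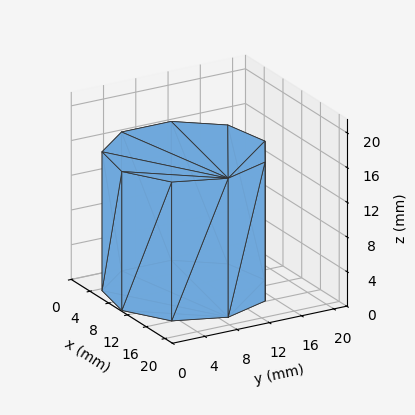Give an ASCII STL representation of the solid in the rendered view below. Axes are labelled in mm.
Reading the render: the shape is a regular 9-sided prism (a cylinder approximated with 9 flat sides), circumscribed radius ≈ 9 mm, height ≈ 16 mm (dimensions read to the nearest mm from the axis ticks). For the STL, each face is triangulated and given an outward normal.

solid part
  facet normal 0.0000 0.0000 -1.0000
    outer loop
      vertex 10.563 17.863 0.000
      vertex 15.894 14.785 0.000
      vertex 18.000 9.000 0.000
    endloop
  endfacet
  facet normal 0.0000 0.0000 -1.0000
    outer loop
      vertex 4.500 16.794 0.000
      vertex 10.563 17.863 0.000
      vertex 18.000 9.000 0.000
    endloop
  endfacet
  facet normal 0.0000 0.0000 -1.0000
    outer loop
      vertex 0.543 12.078 0.000
      vertex 4.500 16.794 0.000
      vertex 18.000 9.000 0.000
    endloop
  endfacet
  facet normal 0.0000 0.0000 -1.0000
    outer loop
      vertex 0.543 5.922 0.000
      vertex 0.543 12.078 0.000
      vertex 18.000 9.000 0.000
    endloop
  endfacet
  facet normal 0.0000 0.0000 -1.0000
    outer loop
      vertex 4.500 1.206 0.000
      vertex 0.543 5.922 0.000
      vertex 18.000 9.000 0.000
    endloop
  endfacet
  facet normal 0.0000 0.0000 -1.0000
    outer loop
      vertex 10.563 0.137 0.000
      vertex 4.500 1.206 0.000
      vertex 18.000 9.000 0.000
    endloop
  endfacet
  facet normal 0.0000 0.0000 -1.0000
    outer loop
      vertex 15.894 3.215 0.000
      vertex 10.563 0.137 0.000
      vertex 18.000 9.000 0.000
    endloop
  endfacet
  facet normal 0.0000 0.0000 1.0000
    outer loop
      vertex 18.000 9.000 16.000
      vertex 15.894 14.785 16.000
      vertex 10.563 17.863 16.000
    endloop
  endfacet
  facet normal 0.0000 0.0000 1.0000
    outer loop
      vertex 18.000 9.000 16.000
      vertex 10.563 17.863 16.000
      vertex 4.500 16.794 16.000
    endloop
  endfacet
  facet normal 0.0000 0.0000 1.0000
    outer loop
      vertex 18.000 9.000 16.000
      vertex 4.500 16.794 16.000
      vertex 0.543 12.078 16.000
    endloop
  endfacet
  facet normal 0.0000 0.0000 1.0000
    outer loop
      vertex 18.000 9.000 16.000
      vertex 0.543 12.078 16.000
      vertex 0.543 5.922 16.000
    endloop
  endfacet
  facet normal 0.0000 0.0000 1.0000
    outer loop
      vertex 18.000 9.000 16.000
      vertex 0.543 5.922 16.000
      vertex 4.500 1.206 16.000
    endloop
  endfacet
  facet normal 0.0000 0.0000 1.0000
    outer loop
      vertex 18.000 9.000 16.000
      vertex 4.500 1.206 16.000
      vertex 10.563 0.137 16.000
    endloop
  endfacet
  facet normal 0.0000 0.0000 1.0000
    outer loop
      vertex 18.000 9.000 16.000
      vertex 10.563 0.137 16.000
      vertex 15.894 3.215 16.000
    endloop
  endfacet
  facet normal 0.9397 0.3421 0.0000
    outer loop
      vertex 18.000 9.000 0.000
      vertex 15.894 14.785 0.000
      vertex 15.894 14.785 16.000
    endloop
  endfacet
  facet normal 0.9397 0.3421 0.0000
    outer loop
      vertex 18.000 9.000 0.000
      vertex 15.894 14.785 16.000
      vertex 18.000 9.000 16.000
    endloop
  endfacet
  facet normal 0.5000 0.8660 0.0000
    outer loop
      vertex 15.894 14.785 0.000
      vertex 10.563 17.863 0.000
      vertex 10.563 17.863 16.000
    endloop
  endfacet
  facet normal 0.5000 0.8660 0.0000
    outer loop
      vertex 15.894 14.785 0.000
      vertex 10.563 17.863 16.000
      vertex 15.894 14.785 16.000
    endloop
  endfacet
  facet normal -0.1736 0.9848 0.0000
    outer loop
      vertex 10.563 17.863 0.000
      vertex 4.500 16.794 0.000
      vertex 4.500 16.794 16.000
    endloop
  endfacet
  facet normal -0.1736 0.9848 0.0000
    outer loop
      vertex 10.563 17.863 0.000
      vertex 4.500 16.794 16.000
      vertex 10.563 17.863 16.000
    endloop
  endfacet
  facet normal -0.7661 0.6428 0.0000
    outer loop
      vertex 4.500 16.794 0.000
      vertex 0.543 12.078 0.000
      vertex 0.543 12.078 16.000
    endloop
  endfacet
  facet normal -0.7661 0.6428 0.0000
    outer loop
      vertex 4.500 16.794 0.000
      vertex 0.543 12.078 16.000
      vertex 4.500 16.794 16.000
    endloop
  endfacet
  facet normal -1.0000 0.0000 0.0000
    outer loop
      vertex 0.543 12.078 0.000
      vertex 0.543 5.922 0.000
      vertex 0.543 5.922 16.000
    endloop
  endfacet
  facet normal -1.0000 0.0000 0.0000
    outer loop
      vertex 0.543 12.078 0.000
      vertex 0.543 5.922 16.000
      vertex 0.543 12.078 16.000
    endloop
  endfacet
  facet normal -0.7661 -0.6428 0.0000
    outer loop
      vertex 0.543 5.922 0.000
      vertex 4.500 1.206 0.000
      vertex 4.500 1.206 16.000
    endloop
  endfacet
  facet normal -0.7661 -0.6428 0.0000
    outer loop
      vertex 0.543 5.922 0.000
      vertex 4.500 1.206 16.000
      vertex 0.543 5.922 16.000
    endloop
  endfacet
  facet normal -0.1736 -0.9848 0.0000
    outer loop
      vertex 4.500 1.206 0.000
      vertex 10.563 0.137 0.000
      vertex 10.563 0.137 16.000
    endloop
  endfacet
  facet normal -0.1736 -0.9848 0.0000
    outer loop
      vertex 4.500 1.206 0.000
      vertex 10.563 0.137 16.000
      vertex 4.500 1.206 16.000
    endloop
  endfacet
  facet normal 0.5000 -0.8660 0.0000
    outer loop
      vertex 10.563 0.137 0.000
      vertex 15.894 3.215 0.000
      vertex 15.894 3.215 16.000
    endloop
  endfacet
  facet normal 0.5000 -0.8660 0.0000
    outer loop
      vertex 10.563 0.137 0.000
      vertex 15.894 3.215 16.000
      vertex 10.563 0.137 16.000
    endloop
  endfacet
  facet normal 0.9397 -0.3421 0.0000
    outer loop
      vertex 15.894 3.215 0.000
      vertex 18.000 9.000 0.000
      vertex 18.000 9.000 16.000
    endloop
  endfacet
  facet normal 0.9397 -0.3421 0.0000
    outer loop
      vertex 15.894 3.215 0.000
      vertex 18.000 9.000 16.000
      vertex 15.894 3.215 16.000
    endloop
  endfacet
endsolid part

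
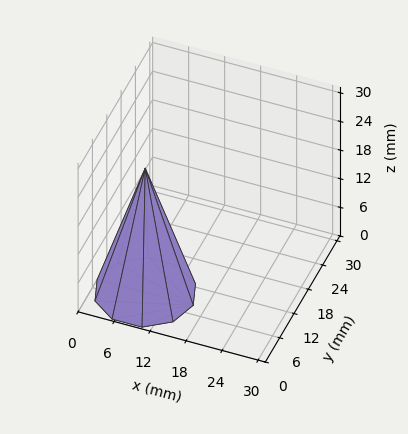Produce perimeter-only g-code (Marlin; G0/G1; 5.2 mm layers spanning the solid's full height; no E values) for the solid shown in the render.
Reading the render: the shape is a regular 10-sided pyramid, base circumscribed radius ≈ 8 mm, apex at z ≈ 26 mm (dimensions read to the nearest mm from the axis ticks). For the g-code, the solid's height is divided into equal slices at the stated Δz and each level perimeter traced with G1 moves after a G0 lift.

; perimeter-only toolpath
G21 ; units = mm
G90 ; absolute positioning
G28 ; home
; layer 1
G0 Z5.2
G0 X14.4 Y8.0
G1 X13.2 Y11.8
G1 X10.0 Y14.1
G1 X6.0 Y14.1
G1 X2.8 Y11.8
G1 X1.6 Y8.0
G1 X2.8 Y4.2
G1 X6.0 Y1.9
G1 X10.0 Y1.9
G1 X13.2 Y4.2
G1 X14.4 Y8.0
; layer 2
G0 Z10.4
G0 X12.8 Y8.0
G1 X11.9 Y10.8
G1 X9.5 Y12.6
G1 X6.5 Y12.6
G1 X4.1 Y10.8
G1 X3.2 Y8.0
G1 X4.1 Y5.2
G1 X6.5 Y3.4
G1 X9.5 Y3.4
G1 X11.9 Y5.2
G1 X12.8 Y8.0
; layer 3
G0 Z15.6
G0 X11.2 Y8.0
G1 X10.6 Y9.9
G1 X9.0 Y11.0
G1 X7.0 Y11.0
G1 X5.4 Y9.9
G1 X4.8 Y8.0
G1 X5.4 Y6.1
G1 X7.0 Y5.0
G1 X9.0 Y5.0
G1 X10.6 Y6.1
G1 X11.2 Y8.0
; layer 4
G0 Z20.8
G0 X9.6 Y8.0
G1 X9.3 Y8.9
G1 X8.5 Y9.5
G1 X7.5 Y9.5
G1 X6.7 Y8.9
G1 X6.4 Y8.0
G1 X6.7 Y7.1
G1 X7.5 Y6.5
G1 X8.5 Y6.5
G1 X9.3 Y7.1
G1 X9.6 Y8.0
M2 ; end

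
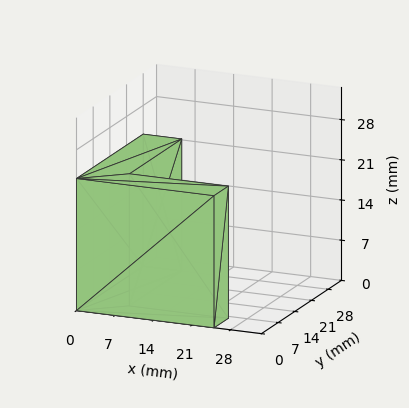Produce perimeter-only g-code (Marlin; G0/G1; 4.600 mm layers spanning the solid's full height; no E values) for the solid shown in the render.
Reading the render: the shape is an L-shaped prism: outer 25 × 28 mm, arm thicknesses ≈ 6 mm (horizontal) and 7 mm (vertical), extruded 23 mm in z (dimensions read to the nearest mm from the axis ticks). For the g-code, the solid's height is divided into equal slices at the stated Δz and each level perimeter traced with G1 moves after a G0 lift.

; perimeter-only toolpath
G21 ; units = mm
G90 ; absolute positioning
G28 ; home
; layer 1
G0 Z4.600
G0 X0.000 Y0.000
G1 X25.000 Y0.000
G1 X25.000 Y6.000
G1 X7.000 Y6.000
G1 X7.000 Y28.000
G1 X0.000 Y28.000
G1 X0.000 Y0.000
; layer 2
G0 Z9.200
G0 X0.000 Y0.000
G1 X25.000 Y0.000
G1 X25.000 Y6.000
G1 X7.000 Y6.000
G1 X7.000 Y28.000
G1 X0.000 Y28.000
G1 X0.000 Y0.000
; layer 3
G0 Z13.800
G0 X0.000 Y0.000
G1 X25.000 Y0.000
G1 X25.000 Y6.000
G1 X7.000 Y6.000
G1 X7.000 Y28.000
G1 X0.000 Y28.000
G1 X0.000 Y0.000
; layer 4
G0 Z18.400
G0 X0.000 Y0.000
G1 X25.000 Y0.000
G1 X25.000 Y6.000
G1 X7.000 Y6.000
G1 X7.000 Y28.000
G1 X0.000 Y28.000
G1 X0.000 Y0.000
; layer 5
G0 Z23.000
G0 X0.000 Y0.000
G1 X25.000 Y0.000
G1 X25.000 Y6.000
G1 X7.000 Y6.000
G1 X7.000 Y28.000
G1 X0.000 Y28.000
G1 X0.000 Y0.000
M2 ; end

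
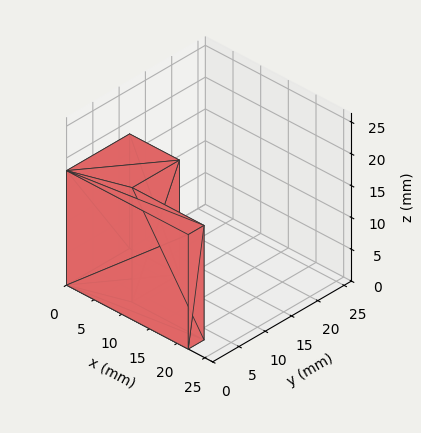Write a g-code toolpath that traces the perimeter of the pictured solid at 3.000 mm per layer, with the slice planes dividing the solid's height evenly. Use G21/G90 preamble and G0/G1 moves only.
Reading the render: the shape is an L-shaped prism: outer 22 × 12 mm, arm thicknesses ≈ 3 mm (horizontal) and 9 mm (vertical), extruded 18 mm in z (dimensions read to the nearest mm from the axis ticks). For the g-code, the solid's height is divided into equal slices at the stated Δz and each level perimeter traced with G1 moves after a G0 lift.

; perimeter-only toolpath
G21 ; units = mm
G90 ; absolute positioning
G28 ; home
; layer 1
G0 Z3.000
G0 X0.000 Y0.000
G1 X22.000 Y0.000
G1 X22.000 Y3.000
G1 X9.000 Y3.000
G1 X9.000 Y12.000
G1 X0.000 Y12.000
G1 X0.000 Y0.000
; layer 2
G0 Z6.000
G0 X0.000 Y0.000
G1 X22.000 Y0.000
G1 X22.000 Y3.000
G1 X9.000 Y3.000
G1 X9.000 Y12.000
G1 X0.000 Y12.000
G1 X0.000 Y0.000
; layer 3
G0 Z9.000
G0 X0.000 Y0.000
G1 X22.000 Y0.000
G1 X22.000 Y3.000
G1 X9.000 Y3.000
G1 X9.000 Y12.000
G1 X0.000 Y12.000
G1 X0.000 Y0.000
; layer 4
G0 Z12.000
G0 X0.000 Y0.000
G1 X22.000 Y0.000
G1 X22.000 Y3.000
G1 X9.000 Y3.000
G1 X9.000 Y12.000
G1 X0.000 Y12.000
G1 X0.000 Y0.000
; layer 5
G0 Z15.000
G0 X0.000 Y0.000
G1 X22.000 Y0.000
G1 X22.000 Y3.000
G1 X9.000 Y3.000
G1 X9.000 Y12.000
G1 X0.000 Y12.000
G1 X0.000 Y0.000
; layer 6
G0 Z18.000
G0 X0.000 Y0.000
G1 X22.000 Y0.000
G1 X22.000 Y3.000
G1 X9.000 Y3.000
G1 X9.000 Y12.000
G1 X0.000 Y12.000
G1 X0.000 Y0.000
M2 ; end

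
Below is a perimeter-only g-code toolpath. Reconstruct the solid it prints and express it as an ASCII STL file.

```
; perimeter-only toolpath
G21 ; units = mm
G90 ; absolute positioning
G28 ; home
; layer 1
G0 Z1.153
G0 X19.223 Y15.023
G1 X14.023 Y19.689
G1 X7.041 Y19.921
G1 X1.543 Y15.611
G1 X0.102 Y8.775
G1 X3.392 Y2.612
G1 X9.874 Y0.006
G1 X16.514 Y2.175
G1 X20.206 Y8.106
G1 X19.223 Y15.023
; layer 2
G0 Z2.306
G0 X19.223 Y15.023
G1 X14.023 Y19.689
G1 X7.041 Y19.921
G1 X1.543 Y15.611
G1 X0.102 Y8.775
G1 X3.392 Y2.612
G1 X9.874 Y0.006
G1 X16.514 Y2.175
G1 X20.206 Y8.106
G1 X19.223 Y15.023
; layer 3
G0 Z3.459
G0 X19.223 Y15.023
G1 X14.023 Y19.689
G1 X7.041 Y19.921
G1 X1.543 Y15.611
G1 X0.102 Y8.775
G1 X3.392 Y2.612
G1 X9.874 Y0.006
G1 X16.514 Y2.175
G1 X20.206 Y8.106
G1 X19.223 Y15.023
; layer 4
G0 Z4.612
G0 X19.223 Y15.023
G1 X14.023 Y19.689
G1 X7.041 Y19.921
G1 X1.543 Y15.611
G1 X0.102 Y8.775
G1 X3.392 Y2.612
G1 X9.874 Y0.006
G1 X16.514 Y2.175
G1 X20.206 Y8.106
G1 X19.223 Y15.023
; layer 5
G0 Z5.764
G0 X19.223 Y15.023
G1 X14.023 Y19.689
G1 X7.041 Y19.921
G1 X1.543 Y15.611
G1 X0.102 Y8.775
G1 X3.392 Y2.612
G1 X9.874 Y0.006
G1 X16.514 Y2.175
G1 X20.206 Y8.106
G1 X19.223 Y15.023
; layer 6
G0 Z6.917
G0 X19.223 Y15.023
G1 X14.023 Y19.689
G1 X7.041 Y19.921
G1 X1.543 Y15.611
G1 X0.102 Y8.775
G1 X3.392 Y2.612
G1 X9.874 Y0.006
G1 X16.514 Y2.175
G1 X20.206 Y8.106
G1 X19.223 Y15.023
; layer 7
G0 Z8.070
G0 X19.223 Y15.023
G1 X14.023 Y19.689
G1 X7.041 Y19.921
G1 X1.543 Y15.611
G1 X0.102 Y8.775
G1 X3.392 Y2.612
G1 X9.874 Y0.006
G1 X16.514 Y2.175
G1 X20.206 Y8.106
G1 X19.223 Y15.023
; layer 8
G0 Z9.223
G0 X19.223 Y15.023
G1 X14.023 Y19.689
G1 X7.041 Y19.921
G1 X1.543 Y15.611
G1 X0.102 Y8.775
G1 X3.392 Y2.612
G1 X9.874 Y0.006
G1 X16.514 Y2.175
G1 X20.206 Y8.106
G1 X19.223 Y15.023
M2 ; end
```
solid part
  facet normal 0.0000 0.0000 -1.0000
    outer loop
      vertex 7.041 19.921 0.000
      vertex 14.023 19.689 0.000
      vertex 19.223 15.023 0.000
    endloop
  endfacet
  facet normal 0.0000 0.0000 -1.0000
    outer loop
      vertex 1.543 15.611 0.000
      vertex 7.041 19.921 0.000
      vertex 19.223 15.023 0.000
    endloop
  endfacet
  facet normal 0.0000 0.0000 -1.0000
    outer loop
      vertex 0.102 8.775 0.000
      vertex 1.543 15.611 0.000
      vertex 19.223 15.023 0.000
    endloop
  endfacet
  facet normal 0.0000 0.0000 -1.0000
    outer loop
      vertex 3.392 2.612 0.000
      vertex 0.102 8.775 0.000
      vertex 19.223 15.023 0.000
    endloop
  endfacet
  facet normal 0.0000 0.0000 -1.0000
    outer loop
      vertex 9.874 0.006 0.000
      vertex 3.392 2.612 0.000
      vertex 19.223 15.023 0.000
    endloop
  endfacet
  facet normal 0.0000 0.0000 -1.0000
    outer loop
      vertex 16.514 2.175 0.000
      vertex 9.874 0.006 0.000
      vertex 19.223 15.023 0.000
    endloop
  endfacet
  facet normal 0.0000 0.0000 -1.0000
    outer loop
      vertex 20.206 8.106 0.000
      vertex 16.514 2.175 0.000
      vertex 19.223 15.023 0.000
    endloop
  endfacet
  facet normal 0.0000 0.0000 1.0000
    outer loop
      vertex 19.223 15.023 9.223
      vertex 14.023 19.689 9.223
      vertex 7.041 19.921 9.223
    endloop
  endfacet
  facet normal 0.0000 0.0000 1.0000
    outer loop
      vertex 19.223 15.023 9.223
      vertex 7.041 19.921 9.223
      vertex 1.543 15.611 9.223
    endloop
  endfacet
  facet normal 0.0000 0.0000 1.0000
    outer loop
      vertex 19.223 15.023 9.223
      vertex 1.543 15.611 9.223
      vertex 0.102 8.775 9.223
    endloop
  endfacet
  facet normal 0.0000 0.0000 1.0000
    outer loop
      vertex 19.223 15.023 9.223
      vertex 0.102 8.775 9.223
      vertex 3.392 2.612 9.223
    endloop
  endfacet
  facet normal 0.0000 0.0000 1.0000
    outer loop
      vertex 19.223 15.023 9.223
      vertex 3.392 2.612 9.223
      vertex 9.874 0.006 9.223
    endloop
  endfacet
  facet normal 0.0000 0.0000 1.0000
    outer loop
      vertex 19.223 15.023 9.223
      vertex 9.874 0.006 9.223
      vertex 16.514 2.175 9.223
    endloop
  endfacet
  facet normal 0.0000 0.0000 1.0000
    outer loop
      vertex 19.223 15.023 9.223
      vertex 16.514 2.175 9.223
      vertex 20.206 8.106 9.223
    endloop
  endfacet
  facet normal 0.6679 0.7443 0.0000
    outer loop
      vertex 19.223 15.023 0.000
      vertex 14.023 19.689 0.000
      vertex 14.023 19.689 9.223
    endloop
  endfacet
  facet normal 0.6679 0.7443 0.0000
    outer loop
      vertex 19.223 15.023 0.000
      vertex 14.023 19.689 9.223
      vertex 19.223 15.023 9.223
    endloop
  endfacet
  facet normal 0.0332 0.9994 0.0000
    outer loop
      vertex 14.023 19.689 0.000
      vertex 7.041 19.921 0.000
      vertex 7.041 19.921 9.223
    endloop
  endfacet
  facet normal 0.0332 0.9994 0.0000
    outer loop
      vertex 14.023 19.689 0.000
      vertex 7.041 19.921 9.223
      vertex 14.023 19.689 9.223
    endloop
  endfacet
  facet normal -0.6169 0.7870 0.0000
    outer loop
      vertex 7.041 19.921 0.000
      vertex 1.543 15.611 0.000
      vertex 1.543 15.611 9.223
    endloop
  endfacet
  facet normal -0.6169 0.7870 0.0000
    outer loop
      vertex 7.041 19.921 0.000
      vertex 1.543 15.611 9.223
      vertex 7.041 19.921 9.223
    endloop
  endfacet
  facet normal -0.9785 0.2063 0.0000
    outer loop
      vertex 1.543 15.611 0.000
      vertex 0.102 8.775 0.000
      vertex 0.102 8.775 9.223
    endloop
  endfacet
  facet normal -0.9785 0.2063 0.0000
    outer loop
      vertex 1.543 15.611 0.000
      vertex 0.102 8.775 9.223
      vertex 1.543 15.611 9.223
    endloop
  endfacet
  facet normal -0.8822 -0.4709 0.0000
    outer loop
      vertex 0.102 8.775 0.000
      vertex 3.392 2.612 0.000
      vertex 3.392 2.612 9.223
    endloop
  endfacet
  facet normal -0.8822 -0.4709 0.0000
    outer loop
      vertex 0.102 8.775 0.000
      vertex 3.392 2.612 9.223
      vertex 0.102 8.775 9.223
    endloop
  endfacet
  facet normal -0.3730 -0.9278 0.0000
    outer loop
      vertex 3.392 2.612 0.000
      vertex 9.874 0.006 0.000
      vertex 9.874 0.006 9.223
    endloop
  endfacet
  facet normal -0.3730 -0.9278 0.0000
    outer loop
      vertex 3.392 2.612 0.000
      vertex 9.874 0.006 9.223
      vertex 3.392 2.612 9.223
    endloop
  endfacet
  facet normal 0.3105 -0.9506 0.0000
    outer loop
      vertex 9.874 0.006 0.000
      vertex 16.514 2.175 0.000
      vertex 16.514 2.175 9.223
    endloop
  endfacet
  facet normal 0.3105 -0.9506 0.0000
    outer loop
      vertex 9.874 0.006 0.000
      vertex 16.514 2.175 9.223
      vertex 9.874 0.006 9.223
    endloop
  endfacet
  facet normal 0.8490 -0.5285 0.0000
    outer loop
      vertex 16.514 2.175 0.000
      vertex 20.206 8.106 0.000
      vertex 20.206 8.106 9.223
    endloop
  endfacet
  facet normal 0.8490 -0.5285 0.0000
    outer loop
      vertex 16.514 2.175 0.000
      vertex 20.206 8.106 9.223
      vertex 16.514 2.175 9.223
    endloop
  endfacet
  facet normal 0.9901 0.1407 0.0000
    outer loop
      vertex 20.206 8.106 0.000
      vertex 19.223 15.023 0.000
      vertex 19.223 15.023 9.223
    endloop
  endfacet
  facet normal 0.9901 0.1407 0.0000
    outer loop
      vertex 20.206 8.106 0.000
      vertex 19.223 15.023 9.223
      vertex 20.206 8.106 9.223
    endloop
  endfacet
endsolid part

The G0 Z moves step by Δz≈1.153 mm. Every layer's G1 loop is the same polygon, so the solid is a straight extrusion of it from z=0 to z≈9.22. Closing with flat bottom and top caps and triangulating gives 32 facets — a regular 9-sided prism (a cylinder approximated with 9 flat sides), circumscribed radius ≈ 10.2 mm, height ≈ 9.22 mm.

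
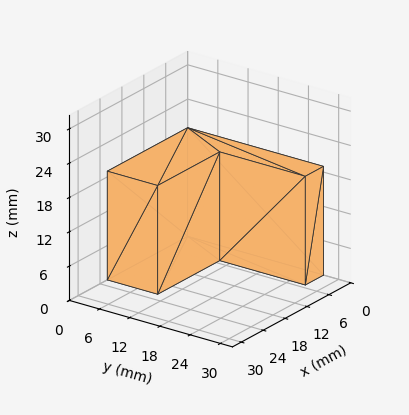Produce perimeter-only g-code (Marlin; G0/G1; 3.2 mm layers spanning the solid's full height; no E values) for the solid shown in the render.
Reading the render: the shape is an L-shaped prism: outer 22 × 27 mm, arm thicknesses ≈ 10 mm (horizontal) and 5 mm (vertical), extruded 19 mm in z (dimensions read to the nearest mm from the axis ticks). For the g-code, the solid's height is divided into equal slices at the stated Δz and each level perimeter traced with G1 moves after a G0 lift.

; perimeter-only toolpath
G21 ; units = mm
G90 ; absolute positioning
G28 ; home
; layer 1
G0 Z3.2
G0 X0.0 Y0.0
G1 X22.0 Y0.0
G1 X22.0 Y10.0
G1 X5.0 Y10.0
G1 X5.0 Y27.0
G1 X0.0 Y27.0
G1 X0.0 Y0.0
; layer 2
G0 Z6.3
G0 X0.0 Y0.0
G1 X22.0 Y0.0
G1 X22.0 Y10.0
G1 X5.0 Y10.0
G1 X5.0 Y27.0
G1 X0.0 Y27.0
G1 X0.0 Y0.0
; layer 3
G0 Z9.5
G0 X0.0 Y0.0
G1 X22.0 Y0.0
G1 X22.0 Y10.0
G1 X5.0 Y10.0
G1 X5.0 Y27.0
G1 X0.0 Y27.0
G1 X0.0 Y0.0
; layer 4
G0 Z12.7
G0 X0.0 Y0.0
G1 X22.0 Y0.0
G1 X22.0 Y10.0
G1 X5.0 Y10.0
G1 X5.0 Y27.0
G1 X0.0 Y27.0
G1 X0.0 Y0.0
; layer 5
G0 Z15.8
G0 X0.0 Y0.0
G1 X22.0 Y0.0
G1 X22.0 Y10.0
G1 X5.0 Y10.0
G1 X5.0 Y27.0
G1 X0.0 Y27.0
G1 X0.0 Y0.0
; layer 6
G0 Z19.0
G0 X0.0 Y0.0
G1 X22.0 Y0.0
G1 X22.0 Y10.0
G1 X5.0 Y10.0
G1 X5.0 Y27.0
G1 X0.0 Y27.0
G1 X0.0 Y0.0
M2 ; end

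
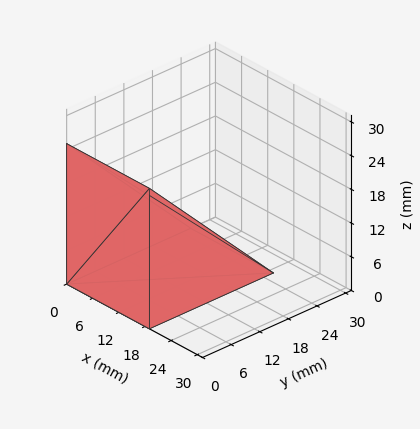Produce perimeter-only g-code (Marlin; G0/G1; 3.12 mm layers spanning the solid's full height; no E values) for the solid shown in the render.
Reading the render: the shape is a wedge (ramp): 19 × 26 mm base, rising to 25 mm along the y=0 edge and sloping linearly to z=0 at y=26 (dimensions read to the nearest mm from the axis ticks). For the g-code, the solid's height is divided into equal slices at the stated Δz and each level perimeter traced with G1 moves after a G0 lift.

; perimeter-only toolpath
G21 ; units = mm
G90 ; absolute positioning
G28 ; home
; layer 1
G0 Z3.12
G0 X0.00 Y0.00
G1 X19.00 Y0.00
G1 X19.00 Y22.75
G1 X0.00 Y22.75
G1 X0.00 Y0.00
; layer 2
G0 Z6.25
G0 X0.00 Y0.00
G1 X19.00 Y0.00
G1 X19.00 Y19.50
G1 X0.00 Y19.50
G1 X0.00 Y0.00
; layer 3
G0 Z9.38
G0 X0.00 Y0.00
G1 X19.00 Y0.00
G1 X19.00 Y16.25
G1 X0.00 Y16.25
G1 X0.00 Y0.00
; layer 4
G0 Z12.50
G0 X0.00 Y0.00
G1 X19.00 Y0.00
G1 X19.00 Y13.00
G1 X0.00 Y13.00
G1 X0.00 Y0.00
; layer 5
G0 Z15.62
G0 X0.00 Y0.00
G1 X19.00 Y0.00
G1 X19.00 Y9.75
G1 X0.00 Y9.75
G1 X0.00 Y0.00
; layer 6
G0 Z18.75
G0 X0.00 Y0.00
G1 X19.00 Y0.00
G1 X19.00 Y6.50
G1 X0.00 Y6.50
G1 X0.00 Y0.00
; layer 7
G0 Z21.88
G0 X0.00 Y0.00
G1 X19.00 Y0.00
G1 X19.00 Y3.25
G1 X0.00 Y3.25
G1 X0.00 Y0.00
M2 ; end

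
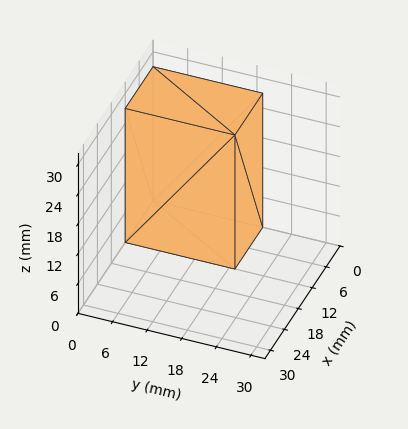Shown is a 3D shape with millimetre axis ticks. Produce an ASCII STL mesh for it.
Reading the render: the shape is a rectangular box, roughly 12 × 19 mm footprint and 27 mm tall (dimensions read to the nearest mm from the axis ticks). For the STL, each face is triangulated and given an outward normal.

solid part
  facet normal 0.0000 0.0000 -1.0000
    outer loop
      vertex 12.000 19.000 0.000
      vertex 12.000 0.000 0.000
      vertex 0.000 0.000 0.000
    endloop
  endfacet
  facet normal 0.0000 0.0000 -1.0000
    outer loop
      vertex 0.000 19.000 0.000
      vertex 12.000 19.000 0.000
      vertex 0.000 0.000 0.000
    endloop
  endfacet
  facet normal 0.0000 0.0000 1.0000
    outer loop
      vertex 0.000 0.000 27.000
      vertex 12.000 0.000 27.000
      vertex 12.000 19.000 27.000
    endloop
  endfacet
  facet normal 0.0000 0.0000 1.0000
    outer loop
      vertex 0.000 0.000 27.000
      vertex 12.000 19.000 27.000
      vertex 0.000 19.000 27.000
    endloop
  endfacet
  facet normal 0.0000 -1.0000 0.0000
    outer loop
      vertex 0.000 0.000 0.000
      vertex 12.000 0.000 0.000
      vertex 12.000 0.000 27.000
    endloop
  endfacet
  facet normal 0.0000 -1.0000 0.0000
    outer loop
      vertex 0.000 0.000 0.000
      vertex 12.000 0.000 27.000
      vertex 0.000 0.000 27.000
    endloop
  endfacet
  facet normal 0.0000 1.0000 0.0000
    outer loop
      vertex 12.000 19.000 27.000
      vertex 12.000 19.000 0.000
      vertex 0.000 19.000 0.000
    endloop
  endfacet
  facet normal 0.0000 1.0000 0.0000
    outer loop
      vertex 0.000 19.000 27.000
      vertex 12.000 19.000 27.000
      vertex 0.000 19.000 0.000
    endloop
  endfacet
  facet normal -1.0000 0.0000 0.0000
    outer loop
      vertex 0.000 19.000 27.000
      vertex 0.000 19.000 0.000
      vertex 0.000 0.000 0.000
    endloop
  endfacet
  facet normal -1.0000 0.0000 0.0000
    outer loop
      vertex 0.000 0.000 27.000
      vertex 0.000 19.000 27.000
      vertex 0.000 0.000 0.000
    endloop
  endfacet
  facet normal 1.0000 0.0000 0.0000
    outer loop
      vertex 12.000 0.000 0.000
      vertex 12.000 19.000 0.000
      vertex 12.000 19.000 27.000
    endloop
  endfacet
  facet normal 1.0000 0.0000 0.0000
    outer loop
      vertex 12.000 0.000 0.000
      vertex 12.000 19.000 27.000
      vertex 12.000 0.000 27.000
    endloop
  endfacet
endsolid part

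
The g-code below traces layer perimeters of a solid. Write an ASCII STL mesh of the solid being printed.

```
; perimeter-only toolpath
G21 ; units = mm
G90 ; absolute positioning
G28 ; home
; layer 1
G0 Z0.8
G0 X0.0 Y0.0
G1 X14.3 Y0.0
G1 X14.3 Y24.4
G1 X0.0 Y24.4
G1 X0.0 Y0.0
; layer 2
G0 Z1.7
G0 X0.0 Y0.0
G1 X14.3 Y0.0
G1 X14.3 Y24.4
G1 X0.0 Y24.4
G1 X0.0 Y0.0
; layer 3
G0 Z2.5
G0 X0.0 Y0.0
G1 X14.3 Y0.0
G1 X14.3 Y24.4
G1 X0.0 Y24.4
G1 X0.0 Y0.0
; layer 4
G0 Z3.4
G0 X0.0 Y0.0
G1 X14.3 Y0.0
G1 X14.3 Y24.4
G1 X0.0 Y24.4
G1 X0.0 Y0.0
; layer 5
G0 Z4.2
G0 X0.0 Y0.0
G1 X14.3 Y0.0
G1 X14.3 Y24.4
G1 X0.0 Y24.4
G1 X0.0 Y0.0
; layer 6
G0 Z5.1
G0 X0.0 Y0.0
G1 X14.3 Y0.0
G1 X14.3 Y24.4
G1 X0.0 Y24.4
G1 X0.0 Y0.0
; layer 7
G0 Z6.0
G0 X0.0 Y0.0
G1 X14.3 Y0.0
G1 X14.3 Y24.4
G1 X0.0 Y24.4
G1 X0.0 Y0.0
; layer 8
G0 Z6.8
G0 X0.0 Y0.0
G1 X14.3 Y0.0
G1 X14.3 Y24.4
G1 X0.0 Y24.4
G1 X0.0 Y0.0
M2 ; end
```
solid part
  facet normal 0.0000 0.0000 -1.0000
    outer loop
      vertex 14.3 24.4 0.0
      vertex 14.3 0.0 0.0
      vertex 0.0 0.0 0.0
    endloop
  endfacet
  facet normal 0.0000 0.0000 -1.0000
    outer loop
      vertex 0.0 24.4 0.0
      vertex 14.3 24.4 0.0
      vertex 0.0 0.0 0.0
    endloop
  endfacet
  facet normal 0.0000 0.0000 1.0000
    outer loop
      vertex 0.0 0.0 6.8
      vertex 14.3 0.0 6.8
      vertex 14.3 24.4 6.8
    endloop
  endfacet
  facet normal 0.0000 0.0000 1.0000
    outer loop
      vertex 0.0 0.0 6.8
      vertex 14.3 24.4 6.8
      vertex 0.0 24.4 6.8
    endloop
  endfacet
  facet normal 0.0000 -1.0000 0.0000
    outer loop
      vertex 0.0 0.0 0.0
      vertex 14.3 0.0 0.0
      vertex 14.3 0.0 6.8
    endloop
  endfacet
  facet normal 0.0000 -1.0000 0.0000
    outer loop
      vertex 0.0 0.0 0.0
      vertex 14.3 0.0 6.8
      vertex 0.0 0.0 6.8
    endloop
  endfacet
  facet normal 0.0000 1.0000 0.0000
    outer loop
      vertex 14.3 24.4 6.8
      vertex 14.3 24.4 0.0
      vertex 0.0 24.4 0.0
    endloop
  endfacet
  facet normal 0.0000 1.0000 0.0000
    outer loop
      vertex 0.0 24.4 6.8
      vertex 14.3 24.4 6.8
      vertex 0.0 24.4 0.0
    endloop
  endfacet
  facet normal -1.0000 0.0000 0.0000
    outer loop
      vertex 0.0 24.4 6.8
      vertex 0.0 24.4 0.0
      vertex 0.0 0.0 0.0
    endloop
  endfacet
  facet normal -1.0000 0.0000 0.0000
    outer loop
      vertex 0.0 0.0 6.8
      vertex 0.0 24.4 6.8
      vertex 0.0 0.0 0.0
    endloop
  endfacet
  facet normal 1.0000 0.0000 0.0000
    outer loop
      vertex 14.3 0.0 0.0
      vertex 14.3 24.4 0.0
      vertex 14.3 24.4 6.8
    endloop
  endfacet
  facet normal 1.0000 0.0000 0.0000
    outer loop
      vertex 14.3 0.0 0.0
      vertex 14.3 24.4 6.8
      vertex 14.3 0.0 6.8
    endloop
  endfacet
endsolid part

The G0 Z moves step by Δz≈0.8 mm. Every layer's G1 loop is the same polygon, so the solid is a straight extrusion of it from z=0 to z≈6.8. Closing with flat bottom and top caps and triangulating gives 12 facets — a rectangular box, roughly 14.3 × 24.4 mm footprint and 6.8 mm tall.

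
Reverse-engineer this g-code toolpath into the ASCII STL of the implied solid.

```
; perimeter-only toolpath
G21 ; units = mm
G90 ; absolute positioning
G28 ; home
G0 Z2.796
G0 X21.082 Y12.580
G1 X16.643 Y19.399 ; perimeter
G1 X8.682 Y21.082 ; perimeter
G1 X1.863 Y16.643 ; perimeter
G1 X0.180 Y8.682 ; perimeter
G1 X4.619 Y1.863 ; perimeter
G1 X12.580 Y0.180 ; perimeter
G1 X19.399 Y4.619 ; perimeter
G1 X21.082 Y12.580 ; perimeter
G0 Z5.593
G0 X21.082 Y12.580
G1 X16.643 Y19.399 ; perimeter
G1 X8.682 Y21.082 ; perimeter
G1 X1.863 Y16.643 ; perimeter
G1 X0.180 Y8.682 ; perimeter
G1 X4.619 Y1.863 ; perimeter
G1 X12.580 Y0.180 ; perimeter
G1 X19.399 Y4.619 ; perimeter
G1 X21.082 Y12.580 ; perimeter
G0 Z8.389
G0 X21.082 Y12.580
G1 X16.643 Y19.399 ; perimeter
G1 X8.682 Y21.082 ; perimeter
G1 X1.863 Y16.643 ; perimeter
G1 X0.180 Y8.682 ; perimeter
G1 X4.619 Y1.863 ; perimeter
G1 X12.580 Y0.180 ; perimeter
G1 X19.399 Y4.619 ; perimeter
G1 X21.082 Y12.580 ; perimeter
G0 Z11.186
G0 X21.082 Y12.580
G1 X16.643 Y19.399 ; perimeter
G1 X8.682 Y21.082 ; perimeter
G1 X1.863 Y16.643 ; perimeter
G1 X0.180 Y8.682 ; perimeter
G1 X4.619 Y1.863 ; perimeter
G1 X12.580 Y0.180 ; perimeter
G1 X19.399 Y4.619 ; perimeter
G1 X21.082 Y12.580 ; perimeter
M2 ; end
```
solid part
  facet normal 0.0000 0.0000 -1.0000
    outer loop
      vertex 8.682 21.082 0.000
      vertex 16.643 19.399 0.000
      vertex 21.082 12.580 0.000
    endloop
  endfacet
  facet normal 0.0000 0.0000 -1.0000
    outer loop
      vertex 1.863 16.643 0.000
      vertex 8.682 21.082 0.000
      vertex 21.082 12.580 0.000
    endloop
  endfacet
  facet normal 0.0000 0.0000 -1.0000
    outer loop
      vertex 0.180 8.682 0.000
      vertex 1.863 16.643 0.000
      vertex 21.082 12.580 0.000
    endloop
  endfacet
  facet normal 0.0000 0.0000 -1.0000
    outer loop
      vertex 4.619 1.863 0.000
      vertex 0.180 8.682 0.000
      vertex 21.082 12.580 0.000
    endloop
  endfacet
  facet normal 0.0000 0.0000 -1.0000
    outer loop
      vertex 12.580 0.180 0.000
      vertex 4.619 1.863 0.000
      vertex 21.082 12.580 0.000
    endloop
  endfacet
  facet normal 0.0000 0.0000 -1.0000
    outer loop
      vertex 19.399 4.619 0.000
      vertex 12.580 0.180 0.000
      vertex 21.082 12.580 0.000
    endloop
  endfacet
  facet normal 0.0000 0.0000 1.0000
    outer loop
      vertex 21.082 12.580 11.186
      vertex 16.643 19.399 11.186
      vertex 8.682 21.082 11.186
    endloop
  endfacet
  facet normal 0.0000 0.0000 1.0000
    outer loop
      vertex 21.082 12.580 11.186
      vertex 8.682 21.082 11.186
      vertex 1.863 16.643 11.186
    endloop
  endfacet
  facet normal 0.0000 0.0000 1.0000
    outer loop
      vertex 21.082 12.580 11.186
      vertex 1.863 16.643 11.186
      vertex 0.180 8.682 11.186
    endloop
  endfacet
  facet normal 0.0000 0.0000 1.0000
    outer loop
      vertex 21.082 12.580 11.186
      vertex 0.180 8.682 11.186
      vertex 4.619 1.863 11.186
    endloop
  endfacet
  facet normal 0.0000 0.0000 1.0000
    outer loop
      vertex 21.082 12.580 11.186
      vertex 4.619 1.863 11.186
      vertex 12.580 0.180 11.186
    endloop
  endfacet
  facet normal 0.0000 0.0000 1.0000
    outer loop
      vertex 21.082 12.580 11.186
      vertex 12.580 0.180 11.186
      vertex 19.399 4.619 11.186
    endloop
  endfacet
  facet normal 0.8381 0.5456 0.0000
    outer loop
      vertex 21.082 12.580 0.000
      vertex 16.643 19.399 0.000
      vertex 16.643 19.399 11.186
    endloop
  endfacet
  facet normal 0.8381 0.5456 0.0000
    outer loop
      vertex 21.082 12.580 0.000
      vertex 16.643 19.399 11.186
      vertex 21.082 12.580 11.186
    endloop
  endfacet
  facet normal 0.2068 0.9784 0.0000
    outer loop
      vertex 16.643 19.399 0.000
      vertex 8.682 21.082 0.000
      vertex 8.682 21.082 11.186
    endloop
  endfacet
  facet normal 0.2068 0.9784 0.0000
    outer loop
      vertex 16.643 19.399 0.000
      vertex 8.682 21.082 11.186
      vertex 16.643 19.399 11.186
    endloop
  endfacet
  facet normal -0.5456 0.8381 0.0000
    outer loop
      vertex 8.682 21.082 0.000
      vertex 1.863 16.643 0.000
      vertex 1.863 16.643 11.186
    endloop
  endfacet
  facet normal -0.5456 0.8381 0.0000
    outer loop
      vertex 8.682 21.082 0.000
      vertex 1.863 16.643 11.186
      vertex 8.682 21.082 11.186
    endloop
  endfacet
  facet normal -0.9784 0.2068 0.0000
    outer loop
      vertex 1.863 16.643 0.000
      vertex 0.180 8.682 0.000
      vertex 0.180 8.682 11.186
    endloop
  endfacet
  facet normal -0.9784 0.2068 0.0000
    outer loop
      vertex 1.863 16.643 0.000
      vertex 0.180 8.682 11.186
      vertex 1.863 16.643 11.186
    endloop
  endfacet
  facet normal -0.8381 -0.5456 0.0000
    outer loop
      vertex 0.180 8.682 0.000
      vertex 4.619 1.863 0.000
      vertex 4.619 1.863 11.186
    endloop
  endfacet
  facet normal -0.8381 -0.5456 0.0000
    outer loop
      vertex 0.180 8.682 0.000
      vertex 4.619 1.863 11.186
      vertex 0.180 8.682 11.186
    endloop
  endfacet
  facet normal -0.2068 -0.9784 0.0000
    outer loop
      vertex 4.619 1.863 0.000
      vertex 12.580 0.180 0.000
      vertex 12.580 0.180 11.186
    endloop
  endfacet
  facet normal -0.2068 -0.9784 0.0000
    outer loop
      vertex 4.619 1.863 0.000
      vertex 12.580 0.180 11.186
      vertex 4.619 1.863 11.186
    endloop
  endfacet
  facet normal 0.5456 -0.8381 0.0000
    outer loop
      vertex 12.580 0.180 0.000
      vertex 19.399 4.619 0.000
      vertex 19.399 4.619 11.186
    endloop
  endfacet
  facet normal 0.5456 -0.8381 0.0000
    outer loop
      vertex 12.580 0.180 0.000
      vertex 19.399 4.619 11.186
      vertex 12.580 0.180 11.186
    endloop
  endfacet
  facet normal 0.9784 -0.2068 0.0000
    outer loop
      vertex 19.399 4.619 0.000
      vertex 21.082 12.580 0.000
      vertex 21.082 12.580 11.186
    endloop
  endfacet
  facet normal 0.9784 -0.2068 0.0000
    outer loop
      vertex 19.399 4.619 0.000
      vertex 21.082 12.580 11.186
      vertex 19.399 4.619 11.186
    endloop
  endfacet
endsolid part

The G0 Z moves step by Δz≈2.796 mm. Every layer's G1 loop is the same polygon, so the solid is a straight extrusion of it from z=0 to z≈11.2. Closing with flat bottom and top caps and triangulating gives 28 facets — a regular 8-sided prism (a cylinder approximated with 8 flat sides), circumscribed radius ≈ 10.6 mm, height ≈ 11.2 mm.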